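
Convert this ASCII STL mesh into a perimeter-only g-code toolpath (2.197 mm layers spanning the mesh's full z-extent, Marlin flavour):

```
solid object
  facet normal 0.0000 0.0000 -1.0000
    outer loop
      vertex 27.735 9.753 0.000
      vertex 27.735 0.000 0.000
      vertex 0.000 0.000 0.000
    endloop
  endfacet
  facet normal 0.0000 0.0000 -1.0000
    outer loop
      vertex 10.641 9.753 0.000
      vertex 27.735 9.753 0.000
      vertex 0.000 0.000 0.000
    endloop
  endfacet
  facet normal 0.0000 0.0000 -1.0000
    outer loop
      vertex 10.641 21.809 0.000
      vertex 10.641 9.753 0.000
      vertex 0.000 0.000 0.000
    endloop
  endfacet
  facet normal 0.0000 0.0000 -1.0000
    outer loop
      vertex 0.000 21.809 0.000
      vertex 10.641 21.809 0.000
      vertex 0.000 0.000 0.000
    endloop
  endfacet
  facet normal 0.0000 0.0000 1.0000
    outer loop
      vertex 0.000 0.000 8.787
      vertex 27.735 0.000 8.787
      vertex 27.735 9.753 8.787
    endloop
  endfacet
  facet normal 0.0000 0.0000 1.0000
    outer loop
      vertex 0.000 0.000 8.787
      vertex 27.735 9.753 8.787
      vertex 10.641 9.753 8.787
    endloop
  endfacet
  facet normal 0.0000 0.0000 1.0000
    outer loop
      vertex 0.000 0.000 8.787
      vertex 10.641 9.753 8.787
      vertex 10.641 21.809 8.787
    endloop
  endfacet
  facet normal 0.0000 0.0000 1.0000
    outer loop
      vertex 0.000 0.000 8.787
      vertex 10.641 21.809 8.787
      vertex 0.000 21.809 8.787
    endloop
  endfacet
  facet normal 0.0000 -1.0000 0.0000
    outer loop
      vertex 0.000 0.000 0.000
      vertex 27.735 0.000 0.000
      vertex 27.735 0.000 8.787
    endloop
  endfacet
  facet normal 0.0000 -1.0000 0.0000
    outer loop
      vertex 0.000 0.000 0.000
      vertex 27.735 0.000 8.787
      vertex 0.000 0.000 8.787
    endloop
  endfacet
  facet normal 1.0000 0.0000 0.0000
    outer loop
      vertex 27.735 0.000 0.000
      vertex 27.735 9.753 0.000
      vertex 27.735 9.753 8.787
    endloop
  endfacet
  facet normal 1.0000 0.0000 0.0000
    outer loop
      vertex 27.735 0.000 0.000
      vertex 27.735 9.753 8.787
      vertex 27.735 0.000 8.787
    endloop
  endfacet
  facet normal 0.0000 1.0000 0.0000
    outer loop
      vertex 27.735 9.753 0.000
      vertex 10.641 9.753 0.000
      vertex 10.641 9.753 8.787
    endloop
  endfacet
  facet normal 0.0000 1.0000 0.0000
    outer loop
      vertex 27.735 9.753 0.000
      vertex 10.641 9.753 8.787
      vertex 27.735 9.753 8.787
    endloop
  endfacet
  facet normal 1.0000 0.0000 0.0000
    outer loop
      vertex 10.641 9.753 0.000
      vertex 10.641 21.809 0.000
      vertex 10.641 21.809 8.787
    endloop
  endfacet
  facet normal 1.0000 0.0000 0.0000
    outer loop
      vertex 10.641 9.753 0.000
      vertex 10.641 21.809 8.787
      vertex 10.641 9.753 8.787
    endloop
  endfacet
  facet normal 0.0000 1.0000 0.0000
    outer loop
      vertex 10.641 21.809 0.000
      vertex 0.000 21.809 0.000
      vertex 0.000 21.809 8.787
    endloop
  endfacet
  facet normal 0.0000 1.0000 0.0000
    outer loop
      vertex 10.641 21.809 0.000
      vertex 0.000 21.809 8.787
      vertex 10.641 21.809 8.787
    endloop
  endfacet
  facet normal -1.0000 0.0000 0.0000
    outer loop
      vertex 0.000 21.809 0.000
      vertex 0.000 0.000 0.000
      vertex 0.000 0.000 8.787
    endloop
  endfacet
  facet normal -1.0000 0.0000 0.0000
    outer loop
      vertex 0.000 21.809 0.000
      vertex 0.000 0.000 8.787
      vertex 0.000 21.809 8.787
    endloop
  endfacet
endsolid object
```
; perimeter-only toolpath
G21 ; units = mm
G90 ; absolute positioning
G28 ; home
; layer 1
G0 Z2.197
G0 X0.000 Y0.000
G1 X27.735 Y0.000
G1 X27.735 Y9.753
G1 X10.641 Y9.753
G1 X10.641 Y21.809
G1 X0.000 Y21.809
G1 X0.000 Y0.000
; layer 2
G0 Z4.394
G0 X0.000 Y0.000
G1 X27.735 Y0.000
G1 X27.735 Y9.753
G1 X10.641 Y9.753
G1 X10.641 Y21.809
G1 X0.000 Y21.809
G1 X0.000 Y0.000
; layer 3
G0 Z6.590
G0 X0.000 Y0.000
G1 X27.735 Y0.000
G1 X27.735 Y9.753
G1 X10.641 Y9.753
G1 X10.641 Y21.809
G1 X0.000 Y21.809
G1 X0.000 Y0.000
; layer 4
G0 Z8.787
G0 X0.000 Y0.000
G1 X27.735 Y0.000
G1 X27.735 Y9.753
G1 X10.641 Y9.753
G1 X10.641 Y21.809
G1 X0.000 Y21.809
G1 X0.000 Y0.000
M2 ; end

The solid is an L-shaped prism: outer 27.7 × 21.8 mm, arm thicknesses ≈ 9.75 mm (horizontal) and 10.6 mm (vertical), extruded 8.79 mm in z. Slicing at Δz = 2.197 mm — 4 equal slices spanning the solid's height, so layer i sits at z = i·h/4 — gives 4 non-empty perimeters. Each is a 6-segment closed polygon; G0 lifts to the layer z and rapids to the start vertex, then G1 traces the edges.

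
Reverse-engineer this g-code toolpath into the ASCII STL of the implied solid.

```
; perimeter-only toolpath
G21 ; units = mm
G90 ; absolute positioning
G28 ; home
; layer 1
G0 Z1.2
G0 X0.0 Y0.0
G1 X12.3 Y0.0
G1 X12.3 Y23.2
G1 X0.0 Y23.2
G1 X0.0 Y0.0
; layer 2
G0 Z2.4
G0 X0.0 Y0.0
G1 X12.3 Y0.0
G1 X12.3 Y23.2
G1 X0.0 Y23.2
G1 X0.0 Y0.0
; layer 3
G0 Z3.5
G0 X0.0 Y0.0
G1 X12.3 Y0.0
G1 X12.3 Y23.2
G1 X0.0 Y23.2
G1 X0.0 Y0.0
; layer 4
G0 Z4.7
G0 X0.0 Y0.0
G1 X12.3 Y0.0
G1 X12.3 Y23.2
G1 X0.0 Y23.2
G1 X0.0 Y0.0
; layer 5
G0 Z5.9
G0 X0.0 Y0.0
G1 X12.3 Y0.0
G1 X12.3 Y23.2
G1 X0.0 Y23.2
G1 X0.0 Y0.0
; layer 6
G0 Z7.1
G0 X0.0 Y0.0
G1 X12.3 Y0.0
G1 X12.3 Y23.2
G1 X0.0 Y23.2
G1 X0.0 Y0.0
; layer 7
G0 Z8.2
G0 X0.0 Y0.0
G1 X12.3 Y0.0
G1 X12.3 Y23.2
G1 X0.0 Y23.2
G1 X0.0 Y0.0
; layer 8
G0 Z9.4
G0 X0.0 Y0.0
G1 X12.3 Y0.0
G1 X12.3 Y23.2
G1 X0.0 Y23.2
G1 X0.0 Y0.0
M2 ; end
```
solid part
  facet normal 0.0000 0.0000 -1.0000
    outer loop
      vertex 12.3 23.2 0.0
      vertex 12.3 0.0 0.0
      vertex 0.0 0.0 0.0
    endloop
  endfacet
  facet normal 0.0000 0.0000 -1.0000
    outer loop
      vertex 0.0 23.2 0.0
      vertex 12.3 23.2 0.0
      vertex 0.0 0.0 0.0
    endloop
  endfacet
  facet normal 0.0000 0.0000 1.0000
    outer loop
      vertex 0.0 0.0 9.4
      vertex 12.3 0.0 9.4
      vertex 12.3 23.2 9.4
    endloop
  endfacet
  facet normal 0.0000 0.0000 1.0000
    outer loop
      vertex 0.0 0.0 9.4
      vertex 12.3 23.2 9.4
      vertex 0.0 23.2 9.4
    endloop
  endfacet
  facet normal 0.0000 -1.0000 0.0000
    outer loop
      vertex 0.0 0.0 0.0
      vertex 12.3 0.0 0.0
      vertex 12.3 0.0 9.4
    endloop
  endfacet
  facet normal 0.0000 -1.0000 0.0000
    outer loop
      vertex 0.0 0.0 0.0
      vertex 12.3 0.0 9.4
      vertex 0.0 0.0 9.4
    endloop
  endfacet
  facet normal 0.0000 1.0000 0.0000
    outer loop
      vertex 12.3 23.2 9.4
      vertex 12.3 23.2 0.0
      vertex 0.0 23.2 0.0
    endloop
  endfacet
  facet normal 0.0000 1.0000 0.0000
    outer loop
      vertex 0.0 23.2 9.4
      vertex 12.3 23.2 9.4
      vertex 0.0 23.2 0.0
    endloop
  endfacet
  facet normal -1.0000 0.0000 0.0000
    outer loop
      vertex 0.0 23.2 9.4
      vertex 0.0 23.2 0.0
      vertex 0.0 0.0 0.0
    endloop
  endfacet
  facet normal -1.0000 0.0000 0.0000
    outer loop
      vertex 0.0 0.0 9.4
      vertex 0.0 23.2 9.4
      vertex 0.0 0.0 0.0
    endloop
  endfacet
  facet normal 1.0000 0.0000 0.0000
    outer loop
      vertex 12.3 0.0 0.0
      vertex 12.3 23.2 0.0
      vertex 12.3 23.2 9.4
    endloop
  endfacet
  facet normal 1.0000 0.0000 0.0000
    outer loop
      vertex 12.3 0.0 0.0
      vertex 12.3 23.2 9.4
      vertex 12.3 0.0 9.4
    endloop
  endfacet
endsolid part

The G0 Z moves step by Δz≈1.2 mm. Every layer's G1 loop is the same polygon, so the solid is a straight extrusion of it from z=0 to z≈9.4. Closing with flat bottom and top caps and triangulating gives 12 facets — a rectangular box, roughly 12.3 × 23.2 mm footprint and 9.4 mm tall.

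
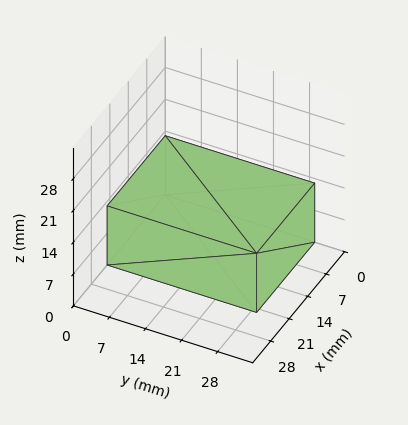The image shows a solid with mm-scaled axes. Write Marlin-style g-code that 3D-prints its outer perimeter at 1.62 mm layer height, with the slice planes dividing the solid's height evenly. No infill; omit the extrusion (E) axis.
Reading the render: the shape is a rectangular box, roughly 22 × 29 mm footprint and 13 mm tall (dimensions read to the nearest mm from the axis ticks). For the g-code, the solid's height is divided into equal slices at the stated Δz and each level perimeter traced with G1 moves after a G0 lift.

; perimeter-only toolpath
G21 ; units = mm
G90 ; absolute positioning
G28 ; home
; layer 1
G0 Z1.62
G0 X0.00 Y0.00
G1 X22.00 Y0.00
G1 X22.00 Y29.00
G1 X0.00 Y29.00
G1 X0.00 Y0.00
; layer 2
G0 Z3.25
G0 X0.00 Y0.00
G1 X22.00 Y0.00
G1 X22.00 Y29.00
G1 X0.00 Y29.00
G1 X0.00 Y0.00
; layer 3
G0 Z4.88
G0 X0.00 Y0.00
G1 X22.00 Y0.00
G1 X22.00 Y29.00
G1 X0.00 Y29.00
G1 X0.00 Y0.00
; layer 4
G0 Z6.50
G0 X0.00 Y0.00
G1 X22.00 Y0.00
G1 X22.00 Y29.00
G1 X0.00 Y29.00
G1 X0.00 Y0.00
; layer 5
G0 Z8.12
G0 X0.00 Y0.00
G1 X22.00 Y0.00
G1 X22.00 Y29.00
G1 X0.00 Y29.00
G1 X0.00 Y0.00
; layer 6
G0 Z9.75
G0 X0.00 Y0.00
G1 X22.00 Y0.00
G1 X22.00 Y29.00
G1 X0.00 Y29.00
G1 X0.00 Y0.00
; layer 7
G0 Z11.38
G0 X0.00 Y0.00
G1 X22.00 Y0.00
G1 X22.00 Y29.00
G1 X0.00 Y29.00
G1 X0.00 Y0.00
; layer 8
G0 Z13.00
G0 X0.00 Y0.00
G1 X22.00 Y0.00
G1 X22.00 Y29.00
G1 X0.00 Y29.00
G1 X0.00 Y0.00
M2 ; end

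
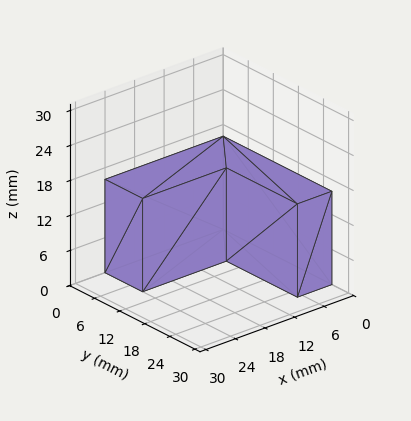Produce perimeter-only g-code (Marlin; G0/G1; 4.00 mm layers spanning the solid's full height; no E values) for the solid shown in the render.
Reading the render: the shape is an L-shaped prism: outer 24 × 26 mm, arm thicknesses ≈ 9 mm (horizontal) and 7 mm (vertical), extruded 16 mm in z (dimensions read to the nearest mm from the axis ticks). For the g-code, the solid's height is divided into equal slices at the stated Δz and each level perimeter traced with G1 moves after a G0 lift.

; perimeter-only toolpath
G21 ; units = mm
G90 ; absolute positioning
G28 ; home
; layer 1
G0 Z4.00
G0 X0.00 Y0.00
G1 X24.00 Y0.00
G1 X24.00 Y9.00
G1 X7.00 Y9.00
G1 X7.00 Y26.00
G1 X0.00 Y26.00
G1 X0.00 Y0.00
; layer 2
G0 Z8.00
G0 X0.00 Y0.00
G1 X24.00 Y0.00
G1 X24.00 Y9.00
G1 X7.00 Y9.00
G1 X7.00 Y26.00
G1 X0.00 Y26.00
G1 X0.00 Y0.00
; layer 3
G0 Z12.00
G0 X0.00 Y0.00
G1 X24.00 Y0.00
G1 X24.00 Y9.00
G1 X7.00 Y9.00
G1 X7.00 Y26.00
G1 X0.00 Y26.00
G1 X0.00 Y0.00
; layer 4
G0 Z16.00
G0 X0.00 Y0.00
G1 X24.00 Y0.00
G1 X24.00 Y9.00
G1 X7.00 Y9.00
G1 X7.00 Y26.00
G1 X0.00 Y26.00
G1 X0.00 Y0.00
M2 ; end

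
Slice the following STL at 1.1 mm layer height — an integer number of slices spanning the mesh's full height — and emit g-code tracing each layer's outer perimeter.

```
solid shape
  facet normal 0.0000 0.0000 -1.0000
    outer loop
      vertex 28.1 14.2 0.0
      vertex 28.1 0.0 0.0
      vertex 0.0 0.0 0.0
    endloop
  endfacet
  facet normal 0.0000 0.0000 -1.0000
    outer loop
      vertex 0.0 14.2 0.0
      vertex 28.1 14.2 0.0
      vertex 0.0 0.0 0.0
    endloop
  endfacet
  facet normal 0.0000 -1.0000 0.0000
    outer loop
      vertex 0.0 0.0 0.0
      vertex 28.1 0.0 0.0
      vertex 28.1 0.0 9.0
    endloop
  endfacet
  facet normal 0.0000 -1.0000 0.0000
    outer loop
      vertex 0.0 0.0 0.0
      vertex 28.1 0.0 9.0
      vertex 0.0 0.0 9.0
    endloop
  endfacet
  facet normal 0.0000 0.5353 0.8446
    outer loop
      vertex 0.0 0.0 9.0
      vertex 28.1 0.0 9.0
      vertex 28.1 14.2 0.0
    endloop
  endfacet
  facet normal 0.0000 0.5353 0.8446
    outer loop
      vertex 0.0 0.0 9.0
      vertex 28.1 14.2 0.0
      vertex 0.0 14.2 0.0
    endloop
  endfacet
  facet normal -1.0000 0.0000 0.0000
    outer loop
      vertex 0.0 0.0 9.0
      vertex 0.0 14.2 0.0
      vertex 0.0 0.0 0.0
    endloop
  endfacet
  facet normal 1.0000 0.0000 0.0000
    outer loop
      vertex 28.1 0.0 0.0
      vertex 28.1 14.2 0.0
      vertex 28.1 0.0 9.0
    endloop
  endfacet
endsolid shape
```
; perimeter-only toolpath
G21 ; units = mm
G90 ; absolute positioning
G28 ; home
; layer 1
G0 Z1.1
G0 X0.0 Y0.0
G1 X28.1 Y0.0
G1 X28.1 Y12.4
G1 X0.0 Y12.4
G1 X0.0 Y0.0
; layer 2
G0 Z2.2
G0 X0.0 Y0.0
G1 X28.1 Y0.0
G1 X28.1 Y10.6
G1 X0.0 Y10.6
G1 X0.0 Y0.0
; layer 3
G0 Z3.4
G0 X0.0 Y0.0
G1 X28.1 Y0.0
G1 X28.1 Y8.9
G1 X0.0 Y8.9
G1 X0.0 Y0.0
; layer 4
G0 Z4.5
G0 X0.0 Y0.0
G1 X28.1 Y0.0
G1 X28.1 Y7.1
G1 X0.0 Y7.1
G1 X0.0 Y0.0
; layer 5
G0 Z5.6
G0 X0.0 Y0.0
G1 X28.1 Y0.0
G1 X28.1 Y5.3
G1 X0.0 Y5.3
G1 X0.0 Y0.0
; layer 6
G0 Z6.8
G0 X0.0 Y0.0
G1 X28.1 Y0.0
G1 X28.1 Y3.5
G1 X0.0 Y3.5
G1 X0.0 Y0.0
; layer 7
G0 Z7.9
G0 X0.0 Y0.0
G1 X28.1 Y0.0
G1 X28.1 Y1.8
G1 X0.0 Y1.8
G1 X0.0 Y0.0
M2 ; end

The solid is a wedge (ramp): 28.1 × 14.2 mm base, rising to 9 mm along the y=0 edge and sloping linearly to z=0 at y=14.2. Slicing at Δz = 1.1 mm — 8 equal slices spanning the solid's height, so layer i sits at z = i·h/8 — gives 7 non-empty perimeters. Each is a 4-segment closed polygon; G0 lifts to the layer z and rapids to the start vertex, then G1 traces the edges. The cross-section shrinks linearly with z (the slice at the apex is degenerate and omitted).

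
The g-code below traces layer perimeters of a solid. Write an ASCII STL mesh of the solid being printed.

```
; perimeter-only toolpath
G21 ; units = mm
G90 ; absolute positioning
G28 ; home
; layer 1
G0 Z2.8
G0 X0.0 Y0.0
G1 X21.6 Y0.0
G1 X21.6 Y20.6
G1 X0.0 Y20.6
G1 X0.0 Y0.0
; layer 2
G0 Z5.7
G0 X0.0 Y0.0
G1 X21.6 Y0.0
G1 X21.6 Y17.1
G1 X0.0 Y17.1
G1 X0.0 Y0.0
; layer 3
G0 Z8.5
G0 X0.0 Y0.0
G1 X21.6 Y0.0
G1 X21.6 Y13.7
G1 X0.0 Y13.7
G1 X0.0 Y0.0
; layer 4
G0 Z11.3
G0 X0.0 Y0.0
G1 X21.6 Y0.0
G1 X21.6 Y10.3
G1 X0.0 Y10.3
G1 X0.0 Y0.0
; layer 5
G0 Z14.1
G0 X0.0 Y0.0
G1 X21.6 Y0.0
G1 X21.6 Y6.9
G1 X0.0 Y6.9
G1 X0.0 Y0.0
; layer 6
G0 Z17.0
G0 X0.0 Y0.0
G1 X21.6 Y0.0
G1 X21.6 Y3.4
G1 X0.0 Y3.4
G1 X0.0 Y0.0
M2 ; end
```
solid part
  facet normal 0.0000 0.0000 -1.0000
    outer loop
      vertex 21.6 24.0 0.0
      vertex 21.6 0.0 0.0
      vertex 0.0 0.0 0.0
    endloop
  endfacet
  facet normal 0.0000 0.0000 -1.0000
    outer loop
      vertex 0.0 24.0 0.0
      vertex 21.6 24.0 0.0
      vertex 0.0 0.0 0.0
    endloop
  endfacet
  facet normal 0.0000 -1.0000 0.0000
    outer loop
      vertex 0.0 0.0 0.0
      vertex 21.6 0.0 0.0
      vertex 21.6 0.0 19.8
    endloop
  endfacet
  facet normal 0.0000 -1.0000 0.0000
    outer loop
      vertex 0.0 0.0 0.0
      vertex 21.6 0.0 19.8
      vertex 0.0 0.0 19.8
    endloop
  endfacet
  facet normal 0.0000 0.6364 0.7714
    outer loop
      vertex 0.0 0.0 19.8
      vertex 21.6 0.0 19.8
      vertex 21.6 24.0 0.0
    endloop
  endfacet
  facet normal 0.0000 0.6364 0.7714
    outer loop
      vertex 0.0 0.0 19.8
      vertex 21.6 24.0 0.0
      vertex 0.0 24.0 0.0
    endloop
  endfacet
  facet normal -1.0000 0.0000 0.0000
    outer loop
      vertex 0.0 0.0 19.8
      vertex 0.0 24.0 0.0
      vertex 0.0 0.0 0.0
    endloop
  endfacet
  facet normal 1.0000 0.0000 0.0000
    outer loop
      vertex 21.6 0.0 0.0
      vertex 21.6 24.0 0.0
      vertex 21.6 0.0 19.8
    endloop
  endfacet
endsolid part

The G0 Z moves step by Δz≈2.8 mm. The G1 loops shrink linearly with z, so the solid tapers from its base footprint up to z≈19.8. Closing with a flat bottom cap and the tapered top and triangulating gives 8 facets — a wedge (ramp): 21.6 × 24 mm base, rising to 19.8 mm along the y=0 edge and sloping linearly to z=0 at y=24.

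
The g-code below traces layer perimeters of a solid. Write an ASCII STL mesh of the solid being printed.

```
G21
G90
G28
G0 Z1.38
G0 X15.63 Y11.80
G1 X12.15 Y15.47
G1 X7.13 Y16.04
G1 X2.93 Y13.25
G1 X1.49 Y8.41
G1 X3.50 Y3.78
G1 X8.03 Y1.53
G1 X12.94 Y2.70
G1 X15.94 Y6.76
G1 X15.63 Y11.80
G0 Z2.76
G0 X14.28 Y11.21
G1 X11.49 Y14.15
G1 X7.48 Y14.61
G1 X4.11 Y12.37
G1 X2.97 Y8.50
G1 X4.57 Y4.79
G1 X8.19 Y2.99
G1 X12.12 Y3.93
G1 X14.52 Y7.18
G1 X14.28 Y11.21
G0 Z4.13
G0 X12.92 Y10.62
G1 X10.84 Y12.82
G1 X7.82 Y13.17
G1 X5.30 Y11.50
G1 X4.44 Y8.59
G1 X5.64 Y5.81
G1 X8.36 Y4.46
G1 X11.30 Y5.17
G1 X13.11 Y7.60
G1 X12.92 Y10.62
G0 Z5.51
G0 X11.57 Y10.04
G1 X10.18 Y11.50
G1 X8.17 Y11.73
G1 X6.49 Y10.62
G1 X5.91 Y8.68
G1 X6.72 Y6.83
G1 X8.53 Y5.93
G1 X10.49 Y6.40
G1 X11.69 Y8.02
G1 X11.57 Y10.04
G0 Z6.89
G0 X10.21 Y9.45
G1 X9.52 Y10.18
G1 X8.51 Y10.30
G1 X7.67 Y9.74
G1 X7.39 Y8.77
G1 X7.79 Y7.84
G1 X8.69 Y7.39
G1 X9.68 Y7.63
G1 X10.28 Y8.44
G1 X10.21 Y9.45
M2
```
solid part
  facet normal 0.0000 0.0000 -1.0000
    outer loop
      vertex 6.79 17.48 0.00
      vertex 12.81 16.79 0.00
      vertex 16.99 12.39 0.00
    endloop
  endfacet
  facet normal 0.0000 0.0000 -1.0000
    outer loop
      vertex 1.74 14.13 0.00
      vertex 6.79 17.48 0.00
      vertex 16.99 12.39 0.00
    endloop
  endfacet
  facet normal 0.0000 0.0000 -1.0000
    outer loop
      vertex 0.02 8.32 0.00
      vertex 1.74 14.13 0.00
      vertex 16.99 12.39 0.00
    endloop
  endfacet
  facet normal 0.0000 0.0000 -1.0000
    outer loop
      vertex 2.43 2.76 0.00
      vertex 0.02 8.32 0.00
      vertex 16.99 12.39 0.00
    endloop
  endfacet
  facet normal 0.0000 0.0000 -1.0000
    outer loop
      vertex 7.86 0.06 0.00
      vertex 2.43 2.76 0.00
      vertex 16.99 12.39 0.00
    endloop
  endfacet
  facet normal 0.0000 0.0000 -1.0000
    outer loop
      vertex 13.75 1.47 0.00
      vertex 7.86 0.06 0.00
      vertex 16.99 12.39 0.00
    endloop
  endfacet
  facet normal 0.0000 0.0000 -1.0000
    outer loop
      vertex 17.35 6.34 0.00
      vertex 13.75 1.47 0.00
      vertex 16.99 12.39 0.00
    endloop
  endfacet
  facet normal 0.5109 0.4854 0.7095
    outer loop
      vertex 16.99 12.39 0.00
      vertex 12.81 16.79 0.00
      vertex 8.86 8.86 8.27
    endloop
  endfacet
  facet normal 0.0802 0.7000 0.7096
    outer loop
      vertex 12.81 16.79 0.00
      vertex 6.79 17.48 0.00
      vertex 8.86 8.86 8.27
    endloop
  endfacet
  facet normal -0.3895 0.5872 0.7096
    outer loop
      vertex 6.79 17.48 0.00
      vertex 1.74 14.13 0.00
      vertex 8.86 8.86 8.27
    endloop
  endfacet
  facet normal -0.6758 0.2001 0.7094
    outer loop
      vertex 1.74 14.13 0.00
      vertex 0.02 8.32 0.00
      vertex 8.86 8.86 8.27
    endloop
  endfacet
  facet normal -0.6466 -0.2803 0.7095
    outer loop
      vertex 0.02 8.32 0.00
      vertex 2.43 2.76 0.00
      vertex 8.86 8.86 8.27
    endloop
  endfacet
  facet normal -0.3138 -0.6311 0.7094
    outer loop
      vertex 2.43 2.76 0.00
      vertex 7.86 0.06 0.00
      vertex 8.86 8.86 8.27
    endloop
  endfacet
  facet normal 0.1641 -0.6854 0.7095
    outer loop
      vertex 7.86 0.06 0.00
      vertex 13.75 1.47 0.00
      vertex 8.86 8.86 8.27
    endloop
  endfacet
  facet normal 0.5667 -0.4189 0.7095
    outer loop
      vertex 13.75 1.47 0.00
      vertex 17.35 6.34 0.00
      vertex 8.86 8.86 8.27
    endloop
  endfacet
  facet normal 0.7035 0.0419 0.7095
    outer loop
      vertex 17.35 6.34 0.00
      vertex 16.99 12.39 0.00
      vertex 8.86 8.86 8.27
    endloop
  endfacet
endsolid part

The G0 Z moves step by Δz≈1.38 mm. The G1 loops shrink linearly with z, so the solid tapers from its base footprint up to z≈8.27. Closing with a flat bottom cap and the tapered top and triangulating gives 16 facets — a regular 9-sided pyramid, base circumscribed radius ≈ 8.86 mm, apex at z ≈ 8.27 mm.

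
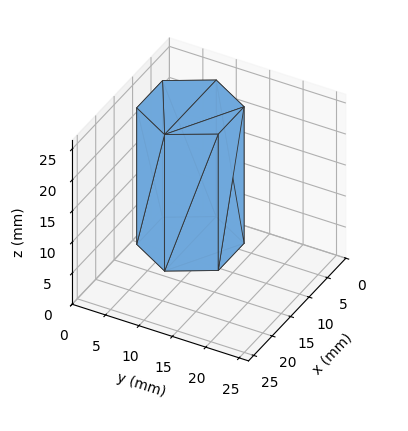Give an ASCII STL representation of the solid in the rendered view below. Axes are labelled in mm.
Reading the render: the shape is a regular 6-sided prism (a cylinder approximated with 6 flat sides), circumscribed radius ≈ 7 mm, height ≈ 22 mm (dimensions read to the nearest mm from the axis ticks). For the STL, each face is triangulated and given an outward normal.

solid part
  facet normal 0.0000 0.0000 -1.0000
    outer loop
      vertex 3.5 13.1 0.0
      vertex 10.5 13.1 0.0
      vertex 14.0 7.0 0.0
    endloop
  endfacet
  facet normal 0.0000 0.0000 -1.0000
    outer loop
      vertex 0.0 7.0 0.0
      vertex 3.5 13.1 0.0
      vertex 14.0 7.0 0.0
    endloop
  endfacet
  facet normal 0.0000 0.0000 -1.0000
    outer loop
      vertex 3.5 0.9 0.0
      vertex 0.0 7.0 0.0
      vertex 14.0 7.0 0.0
    endloop
  endfacet
  facet normal 0.0000 0.0000 -1.0000
    outer loop
      vertex 10.5 0.9 0.0
      vertex 3.5 0.9 0.0
      vertex 14.0 7.0 0.0
    endloop
  endfacet
  facet normal 0.0000 0.0000 1.0000
    outer loop
      vertex 14.0 7.0 22.0
      vertex 10.5 13.1 22.0
      vertex 3.5 13.1 22.0
    endloop
  endfacet
  facet normal 0.0000 0.0000 1.0000
    outer loop
      vertex 14.0 7.0 22.0
      vertex 3.5 13.1 22.0
      vertex 0.0 7.0 22.0
    endloop
  endfacet
  facet normal 0.0000 0.0000 1.0000
    outer loop
      vertex 14.0 7.0 22.0
      vertex 0.0 7.0 22.0
      vertex 3.5 0.9 22.0
    endloop
  endfacet
  facet normal 0.0000 0.0000 1.0000
    outer loop
      vertex 14.0 7.0 22.0
      vertex 3.5 0.9 22.0
      vertex 10.5 0.9 22.0
    endloop
  endfacet
  facet normal 0.8674 0.4977 0.0000
    outer loop
      vertex 14.0 7.0 0.0
      vertex 10.5 13.1 0.0
      vertex 10.5 13.1 22.0
    endloop
  endfacet
  facet normal 0.8674 0.4977 0.0000
    outer loop
      vertex 14.0 7.0 0.0
      vertex 10.5 13.1 22.0
      vertex 14.0 7.0 22.0
    endloop
  endfacet
  facet normal 0.0000 1.0000 0.0000
    outer loop
      vertex 10.5 13.1 0.0
      vertex 3.5 13.1 0.0
      vertex 3.5 13.1 22.0
    endloop
  endfacet
  facet normal 0.0000 1.0000 0.0000
    outer loop
      vertex 10.5 13.1 0.0
      vertex 3.5 13.1 22.0
      vertex 10.5 13.1 22.0
    endloop
  endfacet
  facet normal -0.8674 0.4977 0.0000
    outer loop
      vertex 3.5 13.1 0.0
      vertex 0.0 7.0 0.0
      vertex 0.0 7.0 22.0
    endloop
  endfacet
  facet normal -0.8674 0.4977 0.0000
    outer loop
      vertex 3.5 13.1 0.0
      vertex 0.0 7.0 22.0
      vertex 3.5 13.1 22.0
    endloop
  endfacet
  facet normal -0.8674 -0.4977 0.0000
    outer loop
      vertex 0.0 7.0 0.0
      vertex 3.5 0.9 0.0
      vertex 3.5 0.9 22.0
    endloop
  endfacet
  facet normal -0.8674 -0.4977 0.0000
    outer loop
      vertex 0.0 7.0 0.0
      vertex 3.5 0.9 22.0
      vertex 0.0 7.0 22.0
    endloop
  endfacet
  facet normal 0.0000 -1.0000 0.0000
    outer loop
      vertex 3.5 0.9 0.0
      vertex 10.5 0.9 0.0
      vertex 10.5 0.9 22.0
    endloop
  endfacet
  facet normal 0.0000 -1.0000 0.0000
    outer loop
      vertex 3.5 0.9 0.0
      vertex 10.5 0.9 22.0
      vertex 3.5 0.9 22.0
    endloop
  endfacet
  facet normal 0.8674 -0.4977 0.0000
    outer loop
      vertex 10.5 0.9 0.0
      vertex 14.0 7.0 0.0
      vertex 14.0 7.0 22.0
    endloop
  endfacet
  facet normal 0.8674 -0.4977 0.0000
    outer loop
      vertex 10.5 0.9 0.0
      vertex 14.0 7.0 22.0
      vertex 10.5 0.9 22.0
    endloop
  endfacet
endsolid part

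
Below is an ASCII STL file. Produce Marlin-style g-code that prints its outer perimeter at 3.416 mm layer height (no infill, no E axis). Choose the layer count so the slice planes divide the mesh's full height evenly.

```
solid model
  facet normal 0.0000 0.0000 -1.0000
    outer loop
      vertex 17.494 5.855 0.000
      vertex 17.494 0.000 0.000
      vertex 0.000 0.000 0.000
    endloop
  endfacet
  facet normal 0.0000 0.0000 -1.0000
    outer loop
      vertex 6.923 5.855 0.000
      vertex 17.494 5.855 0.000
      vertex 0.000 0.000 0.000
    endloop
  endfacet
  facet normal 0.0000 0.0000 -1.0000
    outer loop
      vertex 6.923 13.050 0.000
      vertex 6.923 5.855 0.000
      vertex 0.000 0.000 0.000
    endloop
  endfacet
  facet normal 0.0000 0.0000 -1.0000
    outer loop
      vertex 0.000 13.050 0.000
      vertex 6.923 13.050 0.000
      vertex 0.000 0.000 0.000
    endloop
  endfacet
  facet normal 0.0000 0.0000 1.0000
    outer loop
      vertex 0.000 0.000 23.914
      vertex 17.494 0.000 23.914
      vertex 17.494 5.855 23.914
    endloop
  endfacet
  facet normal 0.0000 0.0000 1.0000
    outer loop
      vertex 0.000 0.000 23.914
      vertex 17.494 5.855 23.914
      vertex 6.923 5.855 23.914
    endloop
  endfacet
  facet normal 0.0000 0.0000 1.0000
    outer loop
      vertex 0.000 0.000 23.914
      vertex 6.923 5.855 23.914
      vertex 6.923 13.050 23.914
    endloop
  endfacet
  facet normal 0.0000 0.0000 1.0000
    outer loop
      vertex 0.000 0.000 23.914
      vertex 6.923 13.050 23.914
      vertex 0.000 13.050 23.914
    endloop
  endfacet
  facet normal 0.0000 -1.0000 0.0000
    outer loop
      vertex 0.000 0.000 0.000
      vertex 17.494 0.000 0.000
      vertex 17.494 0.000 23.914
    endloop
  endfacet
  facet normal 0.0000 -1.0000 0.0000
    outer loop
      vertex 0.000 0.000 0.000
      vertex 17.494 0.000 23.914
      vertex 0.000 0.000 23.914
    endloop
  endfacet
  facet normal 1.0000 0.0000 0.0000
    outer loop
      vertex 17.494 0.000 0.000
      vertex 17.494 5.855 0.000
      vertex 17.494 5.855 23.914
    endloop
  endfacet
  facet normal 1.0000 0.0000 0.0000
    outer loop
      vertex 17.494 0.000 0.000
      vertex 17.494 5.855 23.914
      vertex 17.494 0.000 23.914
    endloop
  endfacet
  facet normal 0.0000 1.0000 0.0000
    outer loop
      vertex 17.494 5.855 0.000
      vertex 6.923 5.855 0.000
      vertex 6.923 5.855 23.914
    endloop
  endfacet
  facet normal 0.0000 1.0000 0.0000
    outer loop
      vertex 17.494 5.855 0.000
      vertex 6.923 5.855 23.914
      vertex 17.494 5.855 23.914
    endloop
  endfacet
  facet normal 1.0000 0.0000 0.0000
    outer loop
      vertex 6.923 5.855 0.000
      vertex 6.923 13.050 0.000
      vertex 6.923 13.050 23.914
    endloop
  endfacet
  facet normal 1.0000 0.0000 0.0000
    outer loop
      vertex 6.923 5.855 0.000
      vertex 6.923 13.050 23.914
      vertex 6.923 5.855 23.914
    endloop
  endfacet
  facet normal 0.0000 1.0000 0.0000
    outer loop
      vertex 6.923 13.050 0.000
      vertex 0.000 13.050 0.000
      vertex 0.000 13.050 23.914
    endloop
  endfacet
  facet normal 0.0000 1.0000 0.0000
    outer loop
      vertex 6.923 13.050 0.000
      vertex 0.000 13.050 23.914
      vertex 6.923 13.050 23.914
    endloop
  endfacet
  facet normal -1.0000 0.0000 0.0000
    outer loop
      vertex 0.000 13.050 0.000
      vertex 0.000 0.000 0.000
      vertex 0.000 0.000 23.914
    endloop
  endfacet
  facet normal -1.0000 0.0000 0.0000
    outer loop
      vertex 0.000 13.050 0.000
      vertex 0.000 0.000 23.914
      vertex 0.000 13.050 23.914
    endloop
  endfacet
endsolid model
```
; perimeter-only toolpath
G21 ; units = mm
G90 ; absolute positioning
G28 ; home
; layer 1
G0 Z3.416
G0 X0.000 Y0.000
G1 X17.494 Y0.000
G1 X17.494 Y5.855
G1 X6.923 Y5.855
G1 X6.923 Y13.050
G1 X0.000 Y13.050
G1 X0.000 Y0.000
; layer 2
G0 Z6.833
G0 X0.000 Y0.000
G1 X17.494 Y0.000
G1 X17.494 Y5.855
G1 X6.923 Y5.855
G1 X6.923 Y13.050
G1 X0.000 Y13.050
G1 X0.000 Y0.000
; layer 3
G0 Z10.249
G0 X0.000 Y0.000
G1 X17.494 Y0.000
G1 X17.494 Y5.855
G1 X6.923 Y5.855
G1 X6.923 Y13.050
G1 X0.000 Y13.050
G1 X0.000 Y0.000
; layer 4
G0 Z13.665
G0 X0.000 Y0.000
G1 X17.494 Y0.000
G1 X17.494 Y5.855
G1 X6.923 Y5.855
G1 X6.923 Y13.050
G1 X0.000 Y13.050
G1 X0.000 Y0.000
; layer 5
G0 Z17.081
G0 X0.000 Y0.000
G1 X17.494 Y0.000
G1 X17.494 Y5.855
G1 X6.923 Y5.855
G1 X6.923 Y13.050
G1 X0.000 Y13.050
G1 X0.000 Y0.000
; layer 6
G0 Z20.498
G0 X0.000 Y0.000
G1 X17.494 Y0.000
G1 X17.494 Y5.855
G1 X6.923 Y5.855
G1 X6.923 Y13.050
G1 X0.000 Y13.050
G1 X0.000 Y0.000
; layer 7
G0 Z23.914
G0 X0.000 Y0.000
G1 X17.494 Y0.000
G1 X17.494 Y5.855
G1 X6.923 Y5.855
G1 X6.923 Y13.050
G1 X0.000 Y13.050
G1 X0.000 Y0.000
M2 ; end

The solid is an L-shaped prism: outer 17.5 × 13.1 mm, arm thicknesses ≈ 5.86 mm (horizontal) and 6.92 mm (vertical), extruded 23.9 mm in z. Slicing at Δz = 3.416 mm — 7 equal slices spanning the solid's height, so layer i sits at z = i·h/7 — gives 7 non-empty perimeters. Each is a 6-segment closed polygon; G0 lifts to the layer z and rapids to the start vertex, then G1 traces the edges.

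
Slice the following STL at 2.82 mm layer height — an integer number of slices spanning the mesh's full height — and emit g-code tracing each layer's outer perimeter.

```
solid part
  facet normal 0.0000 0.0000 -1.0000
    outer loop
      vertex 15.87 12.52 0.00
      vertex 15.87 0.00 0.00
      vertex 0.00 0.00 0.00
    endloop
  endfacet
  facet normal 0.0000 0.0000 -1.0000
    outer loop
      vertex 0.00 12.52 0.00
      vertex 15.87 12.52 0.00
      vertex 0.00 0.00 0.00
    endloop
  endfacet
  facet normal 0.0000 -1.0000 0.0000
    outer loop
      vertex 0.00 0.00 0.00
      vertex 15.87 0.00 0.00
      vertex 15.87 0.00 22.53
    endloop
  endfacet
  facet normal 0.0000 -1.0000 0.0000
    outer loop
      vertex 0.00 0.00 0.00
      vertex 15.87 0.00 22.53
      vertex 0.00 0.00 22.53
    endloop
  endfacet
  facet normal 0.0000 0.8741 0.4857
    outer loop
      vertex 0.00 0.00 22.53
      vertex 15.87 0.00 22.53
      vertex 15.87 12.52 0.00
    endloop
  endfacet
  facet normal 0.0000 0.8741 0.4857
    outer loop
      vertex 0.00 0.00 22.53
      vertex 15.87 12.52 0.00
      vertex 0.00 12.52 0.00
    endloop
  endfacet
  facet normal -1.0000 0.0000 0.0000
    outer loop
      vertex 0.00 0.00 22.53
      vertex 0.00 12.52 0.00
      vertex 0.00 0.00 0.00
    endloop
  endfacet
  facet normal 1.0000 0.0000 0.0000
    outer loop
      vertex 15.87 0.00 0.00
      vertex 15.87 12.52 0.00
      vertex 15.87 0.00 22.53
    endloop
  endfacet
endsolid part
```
; perimeter-only toolpath
G21 ; units = mm
G90 ; absolute positioning
G28 ; home
; layer 1
G0 Z2.82
G0 X0.00 Y0.00
G1 X15.87 Y0.00
G1 X15.87 Y10.96
G1 X0.00 Y10.96
G1 X0.00 Y0.00
; layer 2
G0 Z5.63
G0 X0.00 Y0.00
G1 X15.87 Y0.00
G1 X15.87 Y9.39
G1 X0.00 Y9.39
G1 X0.00 Y0.00
; layer 3
G0 Z8.45
G0 X0.00 Y0.00
G1 X15.87 Y0.00
G1 X15.87 Y7.82
G1 X0.00 Y7.82
G1 X0.00 Y0.00
; layer 4
G0 Z11.27
G0 X0.00 Y0.00
G1 X15.87 Y0.00
G1 X15.87 Y6.26
G1 X0.00 Y6.26
G1 X0.00 Y0.00
; layer 5
G0 Z14.08
G0 X0.00 Y0.00
G1 X15.87 Y0.00
G1 X15.87 Y4.70
G1 X0.00 Y4.70
G1 X0.00 Y0.00
; layer 6
G0 Z16.90
G0 X0.00 Y0.00
G1 X15.87 Y0.00
G1 X15.87 Y3.13
G1 X0.00 Y3.13
G1 X0.00 Y0.00
; layer 7
G0 Z19.71
G0 X0.00 Y0.00
G1 X15.87 Y0.00
G1 X15.87 Y1.56
G1 X0.00 Y1.56
G1 X0.00 Y0.00
M2 ; end

The solid is a wedge (ramp): 15.9 × 12.5 mm base, rising to 22.5 mm along the y=0 edge and sloping linearly to z=0 at y=12.5. Slicing at Δz = 2.82 mm — 8 equal slices spanning the solid's height, so layer i sits at z = i·h/8 — gives 7 non-empty perimeters. Each is a 4-segment closed polygon; G0 lifts to the layer z and rapids to the start vertex, then G1 traces the edges. The cross-section shrinks linearly with z (the slice at the apex is degenerate and omitted).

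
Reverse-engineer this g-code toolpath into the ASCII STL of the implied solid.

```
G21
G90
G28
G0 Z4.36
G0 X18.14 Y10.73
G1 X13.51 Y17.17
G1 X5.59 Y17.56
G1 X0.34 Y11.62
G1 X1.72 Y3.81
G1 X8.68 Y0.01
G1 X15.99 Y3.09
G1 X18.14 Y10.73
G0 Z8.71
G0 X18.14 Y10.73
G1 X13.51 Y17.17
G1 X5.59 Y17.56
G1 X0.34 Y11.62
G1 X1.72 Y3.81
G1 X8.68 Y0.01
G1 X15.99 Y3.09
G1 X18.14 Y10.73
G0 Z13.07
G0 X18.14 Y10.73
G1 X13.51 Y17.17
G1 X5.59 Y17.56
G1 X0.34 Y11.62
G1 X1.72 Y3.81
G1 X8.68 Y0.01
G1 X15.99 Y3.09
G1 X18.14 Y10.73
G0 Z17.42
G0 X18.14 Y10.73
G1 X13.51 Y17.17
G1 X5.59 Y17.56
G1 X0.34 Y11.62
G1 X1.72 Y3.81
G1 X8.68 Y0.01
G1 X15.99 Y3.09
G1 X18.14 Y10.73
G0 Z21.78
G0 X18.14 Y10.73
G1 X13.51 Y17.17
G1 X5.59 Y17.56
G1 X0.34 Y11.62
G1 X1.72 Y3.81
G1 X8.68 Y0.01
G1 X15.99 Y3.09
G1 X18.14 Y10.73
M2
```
solid part
  facet normal 0.0000 0.0000 -1.0000
    outer loop
      vertex 5.59 17.56 0.00
      vertex 13.51 17.17 0.00
      vertex 18.14 10.73 0.00
    endloop
  endfacet
  facet normal 0.0000 0.0000 -1.0000
    outer loop
      vertex 0.34 11.62 0.00
      vertex 5.59 17.56 0.00
      vertex 18.14 10.73 0.00
    endloop
  endfacet
  facet normal 0.0000 0.0000 -1.0000
    outer loop
      vertex 1.72 3.81 0.00
      vertex 0.34 11.62 0.00
      vertex 18.14 10.73 0.00
    endloop
  endfacet
  facet normal 0.0000 0.0000 -1.0000
    outer loop
      vertex 8.68 0.01 0.00
      vertex 1.72 3.81 0.00
      vertex 18.14 10.73 0.00
    endloop
  endfacet
  facet normal 0.0000 0.0000 -1.0000
    outer loop
      vertex 15.99 3.09 0.00
      vertex 8.68 0.01 0.00
      vertex 18.14 10.73 0.00
    endloop
  endfacet
  facet normal 0.0000 0.0000 1.0000
    outer loop
      vertex 18.14 10.73 21.78
      vertex 13.51 17.17 21.78
      vertex 5.59 17.56 21.78
    endloop
  endfacet
  facet normal 0.0000 0.0000 1.0000
    outer loop
      vertex 18.14 10.73 21.78
      vertex 5.59 17.56 21.78
      vertex 0.34 11.62 21.78
    endloop
  endfacet
  facet normal 0.0000 0.0000 1.0000
    outer loop
      vertex 18.14 10.73 21.78
      vertex 0.34 11.62 21.78
      vertex 1.72 3.81 21.78
    endloop
  endfacet
  facet normal 0.0000 0.0000 1.0000
    outer loop
      vertex 18.14 10.73 21.78
      vertex 1.72 3.81 21.78
      vertex 8.68 0.01 21.78
    endloop
  endfacet
  facet normal 0.0000 0.0000 1.0000
    outer loop
      vertex 18.14 10.73 21.78
      vertex 8.68 0.01 21.78
      vertex 15.99 3.09 21.78
    endloop
  endfacet
  facet normal 0.8119 0.5837 0.0000
    outer loop
      vertex 18.14 10.73 0.00
      vertex 13.51 17.17 0.00
      vertex 13.51 17.17 21.78
    endloop
  endfacet
  facet normal 0.8119 0.5837 0.0000
    outer loop
      vertex 18.14 10.73 0.00
      vertex 13.51 17.17 21.78
      vertex 18.14 10.73 21.78
    endloop
  endfacet
  facet normal 0.0492 0.9988 0.0000
    outer loop
      vertex 13.51 17.17 0.00
      vertex 5.59 17.56 0.00
      vertex 5.59 17.56 21.78
    endloop
  endfacet
  facet normal 0.0492 0.9988 0.0000
    outer loop
      vertex 13.51 17.17 0.00
      vertex 5.59 17.56 21.78
      vertex 13.51 17.17 21.78
    endloop
  endfacet
  facet normal -0.7493 0.6622 0.0000
    outer loop
      vertex 5.59 17.56 0.00
      vertex 0.34 11.62 0.00
      vertex 0.34 11.62 21.78
    endloop
  endfacet
  facet normal -0.7493 0.6622 0.0000
    outer loop
      vertex 5.59 17.56 0.00
      vertex 0.34 11.62 21.78
      vertex 5.59 17.56 21.78
    endloop
  endfacet
  facet normal -0.9847 -0.1740 0.0000
    outer loop
      vertex 0.34 11.62 0.00
      vertex 1.72 3.81 0.00
      vertex 1.72 3.81 21.78
    endloop
  endfacet
  facet normal -0.9847 -0.1740 0.0000
    outer loop
      vertex 0.34 11.62 0.00
      vertex 1.72 3.81 21.78
      vertex 0.34 11.62 21.78
    endloop
  endfacet
  facet normal -0.4792 -0.8777 0.0000
    outer loop
      vertex 1.72 3.81 0.00
      vertex 8.68 0.01 0.00
      vertex 8.68 0.01 21.78
    endloop
  endfacet
  facet normal -0.4792 -0.8777 0.0000
    outer loop
      vertex 1.72 3.81 0.00
      vertex 8.68 0.01 21.78
      vertex 1.72 3.81 21.78
    endloop
  endfacet
  facet normal 0.3883 -0.9215 0.0000
    outer loop
      vertex 8.68 0.01 0.00
      vertex 15.99 3.09 0.00
      vertex 15.99 3.09 21.78
    endloop
  endfacet
  facet normal 0.3883 -0.9215 0.0000
    outer loop
      vertex 8.68 0.01 0.00
      vertex 15.99 3.09 21.78
      vertex 8.68 0.01 21.78
    endloop
  endfacet
  facet normal 0.9626 -0.2709 0.0000
    outer loop
      vertex 15.99 3.09 0.00
      vertex 18.14 10.73 0.00
      vertex 18.14 10.73 21.78
    endloop
  endfacet
  facet normal 0.9626 -0.2709 0.0000
    outer loop
      vertex 15.99 3.09 0.00
      vertex 18.14 10.73 21.78
      vertex 15.99 3.09 21.78
    endloop
  endfacet
endsolid part

The G0 Z moves step by Δz≈4.36 mm. Every layer's G1 loop is the same polygon, so the solid is a straight extrusion of it from z=0 to z≈21.8. Closing with flat bottom and top caps and triangulating gives 24 facets — a regular 7-sided prism (a cylinder approximated with 7 flat sides), circumscribed radius ≈ 9.14 mm, height ≈ 21.8 mm.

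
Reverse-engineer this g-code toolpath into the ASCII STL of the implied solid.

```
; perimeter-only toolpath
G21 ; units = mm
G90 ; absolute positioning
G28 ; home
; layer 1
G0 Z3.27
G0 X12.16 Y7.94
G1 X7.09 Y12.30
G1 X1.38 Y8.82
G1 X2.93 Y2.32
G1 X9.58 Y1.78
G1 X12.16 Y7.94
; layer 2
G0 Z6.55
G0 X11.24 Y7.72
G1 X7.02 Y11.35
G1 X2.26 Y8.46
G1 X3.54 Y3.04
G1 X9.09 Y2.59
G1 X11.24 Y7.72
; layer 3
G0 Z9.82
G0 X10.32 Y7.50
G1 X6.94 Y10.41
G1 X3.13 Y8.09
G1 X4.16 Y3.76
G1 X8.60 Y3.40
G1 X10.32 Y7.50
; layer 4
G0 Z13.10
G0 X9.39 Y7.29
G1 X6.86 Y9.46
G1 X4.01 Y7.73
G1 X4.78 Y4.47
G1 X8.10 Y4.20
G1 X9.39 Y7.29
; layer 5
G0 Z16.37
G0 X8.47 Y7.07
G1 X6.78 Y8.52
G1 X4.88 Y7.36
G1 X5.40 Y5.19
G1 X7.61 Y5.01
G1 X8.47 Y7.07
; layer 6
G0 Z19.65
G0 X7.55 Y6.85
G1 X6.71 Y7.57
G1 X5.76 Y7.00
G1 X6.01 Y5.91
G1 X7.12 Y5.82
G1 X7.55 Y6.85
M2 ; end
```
solid part
  facet normal 0.0000 0.0000 -1.0000
    outer loop
      vertex 0.51 9.19 0.00
      vertex 7.17 13.24 0.00
      vertex 13.08 8.16 0.00
    endloop
  endfacet
  facet normal 0.0000 0.0000 -1.0000
    outer loop
      vertex 2.31 1.60 0.00
      vertex 0.51 9.19 0.00
      vertex 13.08 8.16 0.00
    endloop
  endfacet
  facet normal 0.0000 0.0000 -1.0000
    outer loop
      vertex 10.07 0.97 0.00
      vertex 2.31 1.60 0.00
      vertex 13.08 8.16 0.00
    endloop
  endfacet
  facet normal 0.6347 0.7384 0.2279
    outer loop
      vertex 13.08 8.16 0.00
      vertex 7.17 13.24 0.00
      vertex 6.63 6.63 22.92
    endloop
  endfacet
  facet normal -0.5059 0.8319 0.2280
    outer loop
      vertex 7.17 13.24 0.00
      vertex 0.51 9.19 0.00
      vertex 6.63 6.63 22.92
    endloop
  endfacet
  facet normal -0.9474 -0.2247 0.2279
    outer loop
      vertex 0.51 9.19 0.00
      vertex 2.31 1.60 0.00
      vertex 6.63 6.63 22.92
    endloop
  endfacet
  facet normal -0.0788 -0.9705 0.2278
    outer loop
      vertex 2.31 1.60 0.00
      vertex 10.07 0.97 0.00
      vertex 6.63 6.63 22.92
    endloop
  endfacet
  facet normal 0.8982 -0.3760 0.2277
    outer loop
      vertex 10.07 0.97 0.00
      vertex 13.08 8.16 0.00
      vertex 6.63 6.63 22.92
    endloop
  endfacet
endsolid part

The G0 Z moves step by Δz≈3.27 mm. The G1 loops shrink linearly with z, so the solid tapers from its base footprint up to z≈22.9. Closing with a flat bottom cap and the tapered top and triangulating gives 8 facets — a regular 5-sided pyramid, base circumscribed radius ≈ 6.63 mm, apex at z ≈ 22.9 mm.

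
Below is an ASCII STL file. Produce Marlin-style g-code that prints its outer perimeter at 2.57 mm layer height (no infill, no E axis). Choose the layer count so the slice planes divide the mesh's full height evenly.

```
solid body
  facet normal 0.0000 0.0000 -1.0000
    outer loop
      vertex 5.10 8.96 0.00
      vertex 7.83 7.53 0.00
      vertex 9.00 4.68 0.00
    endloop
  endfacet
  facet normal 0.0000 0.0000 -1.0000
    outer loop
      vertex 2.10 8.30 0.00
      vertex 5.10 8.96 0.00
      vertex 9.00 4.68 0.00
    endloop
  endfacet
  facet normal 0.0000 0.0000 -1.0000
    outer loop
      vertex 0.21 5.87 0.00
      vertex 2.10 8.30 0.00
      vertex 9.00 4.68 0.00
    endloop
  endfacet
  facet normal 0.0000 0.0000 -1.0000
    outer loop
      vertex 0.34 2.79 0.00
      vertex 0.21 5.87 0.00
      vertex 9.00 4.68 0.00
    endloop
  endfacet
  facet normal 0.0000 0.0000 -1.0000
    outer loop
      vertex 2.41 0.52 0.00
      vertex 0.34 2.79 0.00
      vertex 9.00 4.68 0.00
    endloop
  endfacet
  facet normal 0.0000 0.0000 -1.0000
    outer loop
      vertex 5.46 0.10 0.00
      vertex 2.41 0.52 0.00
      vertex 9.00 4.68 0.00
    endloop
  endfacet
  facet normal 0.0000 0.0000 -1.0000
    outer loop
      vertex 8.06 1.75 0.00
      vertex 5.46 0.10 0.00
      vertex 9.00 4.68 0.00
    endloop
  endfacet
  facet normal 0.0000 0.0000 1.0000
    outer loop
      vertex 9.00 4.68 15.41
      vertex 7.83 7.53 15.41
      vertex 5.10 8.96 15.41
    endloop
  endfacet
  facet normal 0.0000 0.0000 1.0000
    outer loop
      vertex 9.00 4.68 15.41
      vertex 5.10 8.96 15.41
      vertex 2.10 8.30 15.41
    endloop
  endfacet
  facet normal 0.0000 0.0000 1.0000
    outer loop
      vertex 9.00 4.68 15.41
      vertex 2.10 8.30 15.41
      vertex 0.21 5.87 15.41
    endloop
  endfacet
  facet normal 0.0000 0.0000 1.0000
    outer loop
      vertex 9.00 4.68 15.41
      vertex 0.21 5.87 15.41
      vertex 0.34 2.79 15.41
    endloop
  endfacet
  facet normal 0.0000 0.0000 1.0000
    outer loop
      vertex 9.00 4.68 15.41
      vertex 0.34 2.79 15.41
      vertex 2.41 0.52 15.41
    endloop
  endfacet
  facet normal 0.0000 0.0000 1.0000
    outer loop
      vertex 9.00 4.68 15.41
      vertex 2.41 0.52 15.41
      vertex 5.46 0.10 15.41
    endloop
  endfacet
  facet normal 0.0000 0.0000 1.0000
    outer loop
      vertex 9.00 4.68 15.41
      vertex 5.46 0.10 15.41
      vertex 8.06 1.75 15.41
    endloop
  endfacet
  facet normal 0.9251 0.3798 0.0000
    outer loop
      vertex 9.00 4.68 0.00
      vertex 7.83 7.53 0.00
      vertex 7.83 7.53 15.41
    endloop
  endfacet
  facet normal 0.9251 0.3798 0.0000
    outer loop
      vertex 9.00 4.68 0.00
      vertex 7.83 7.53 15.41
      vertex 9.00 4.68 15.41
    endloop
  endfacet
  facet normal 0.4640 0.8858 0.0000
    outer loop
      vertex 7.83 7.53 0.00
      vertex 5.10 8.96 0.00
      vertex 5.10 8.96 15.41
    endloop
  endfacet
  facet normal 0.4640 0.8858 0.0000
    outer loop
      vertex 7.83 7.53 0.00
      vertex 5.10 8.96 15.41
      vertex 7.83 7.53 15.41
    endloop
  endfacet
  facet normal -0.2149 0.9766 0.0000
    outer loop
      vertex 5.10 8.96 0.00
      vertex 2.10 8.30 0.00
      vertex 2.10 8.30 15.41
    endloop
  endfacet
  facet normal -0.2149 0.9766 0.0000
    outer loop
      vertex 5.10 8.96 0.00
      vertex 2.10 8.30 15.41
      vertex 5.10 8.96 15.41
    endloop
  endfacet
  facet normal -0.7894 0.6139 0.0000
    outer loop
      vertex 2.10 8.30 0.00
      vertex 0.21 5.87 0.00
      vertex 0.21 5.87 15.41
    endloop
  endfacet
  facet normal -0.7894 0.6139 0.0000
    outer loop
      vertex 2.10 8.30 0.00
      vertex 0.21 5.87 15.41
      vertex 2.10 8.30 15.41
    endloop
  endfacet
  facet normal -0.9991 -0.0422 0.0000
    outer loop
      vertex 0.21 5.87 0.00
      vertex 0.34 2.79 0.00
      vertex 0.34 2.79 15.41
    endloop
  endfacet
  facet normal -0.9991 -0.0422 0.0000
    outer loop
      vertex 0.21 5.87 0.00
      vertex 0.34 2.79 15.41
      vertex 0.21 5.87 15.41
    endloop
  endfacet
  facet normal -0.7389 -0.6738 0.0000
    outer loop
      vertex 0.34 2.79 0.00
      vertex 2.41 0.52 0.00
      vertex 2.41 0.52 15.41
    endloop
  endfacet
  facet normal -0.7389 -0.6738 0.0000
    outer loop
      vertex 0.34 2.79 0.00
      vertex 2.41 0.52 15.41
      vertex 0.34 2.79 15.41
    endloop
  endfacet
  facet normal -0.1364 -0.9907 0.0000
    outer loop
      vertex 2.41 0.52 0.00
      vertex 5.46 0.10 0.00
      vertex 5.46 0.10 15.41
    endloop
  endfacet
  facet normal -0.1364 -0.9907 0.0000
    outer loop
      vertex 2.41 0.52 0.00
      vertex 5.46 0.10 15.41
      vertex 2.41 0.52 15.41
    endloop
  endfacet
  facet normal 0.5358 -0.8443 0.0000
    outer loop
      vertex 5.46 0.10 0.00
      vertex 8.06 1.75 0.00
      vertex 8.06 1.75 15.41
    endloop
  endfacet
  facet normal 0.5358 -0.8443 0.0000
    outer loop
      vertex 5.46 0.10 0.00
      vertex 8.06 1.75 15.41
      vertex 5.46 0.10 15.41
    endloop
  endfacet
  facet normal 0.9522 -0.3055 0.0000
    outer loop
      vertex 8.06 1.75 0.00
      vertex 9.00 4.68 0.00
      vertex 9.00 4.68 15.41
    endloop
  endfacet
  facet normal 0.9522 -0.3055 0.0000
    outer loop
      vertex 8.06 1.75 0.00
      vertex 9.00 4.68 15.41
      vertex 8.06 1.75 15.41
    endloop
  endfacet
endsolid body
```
; perimeter-only toolpath
G21 ; units = mm
G90 ; absolute positioning
G28 ; home
; layer 1
G0 Z2.57
G0 X9.00 Y4.68
G1 X7.83 Y7.53
G1 X5.10 Y8.96
G1 X2.10 Y8.30
G1 X0.21 Y5.87
G1 X0.34 Y2.79
G1 X2.41 Y0.52
G1 X5.46 Y0.10
G1 X8.06 Y1.75
G1 X9.00 Y4.68
; layer 2
G0 Z5.14
G0 X9.00 Y4.68
G1 X7.83 Y7.53
G1 X5.10 Y8.96
G1 X2.10 Y8.30
G1 X0.21 Y5.87
G1 X0.34 Y2.79
G1 X2.41 Y0.52
G1 X5.46 Y0.10
G1 X8.06 Y1.75
G1 X9.00 Y4.68
; layer 3
G0 Z7.71
G0 X9.00 Y4.68
G1 X7.83 Y7.53
G1 X5.10 Y8.96
G1 X2.10 Y8.30
G1 X0.21 Y5.87
G1 X0.34 Y2.79
G1 X2.41 Y0.52
G1 X5.46 Y0.10
G1 X8.06 Y1.75
G1 X9.00 Y4.68
; layer 4
G0 Z10.27
G0 X9.00 Y4.68
G1 X7.83 Y7.53
G1 X5.10 Y8.96
G1 X2.10 Y8.30
G1 X0.21 Y5.87
G1 X0.34 Y2.79
G1 X2.41 Y0.52
G1 X5.46 Y0.10
G1 X8.06 Y1.75
G1 X9.00 Y4.68
; layer 5
G0 Z12.84
G0 X9.00 Y4.68
G1 X7.83 Y7.53
G1 X5.10 Y8.96
G1 X2.10 Y8.30
G1 X0.21 Y5.87
G1 X0.34 Y2.79
G1 X2.41 Y0.52
G1 X5.46 Y0.10
G1 X8.06 Y1.75
G1 X9.00 Y4.68
; layer 6
G0 Z15.41
G0 X9.00 Y4.68
G1 X7.83 Y7.53
G1 X5.10 Y8.96
G1 X2.10 Y8.30
G1 X0.21 Y5.87
G1 X0.34 Y2.79
G1 X2.41 Y0.52
G1 X5.46 Y0.10
G1 X8.06 Y1.75
G1 X9.00 Y4.68
M2 ; end

The solid is a regular 9-sided prism (a cylinder approximated with 9 flat sides), circumscribed radius ≈ 4.5 mm, height ≈ 15.4 mm. Slicing at Δz = 2.57 mm — 6 equal slices spanning the solid's height, so layer i sits at z = i·h/6 — gives 6 non-empty perimeters. Each is a 9-segment closed polygon; G0 lifts to the layer z and rapids to the start vertex, then G1 traces the edges.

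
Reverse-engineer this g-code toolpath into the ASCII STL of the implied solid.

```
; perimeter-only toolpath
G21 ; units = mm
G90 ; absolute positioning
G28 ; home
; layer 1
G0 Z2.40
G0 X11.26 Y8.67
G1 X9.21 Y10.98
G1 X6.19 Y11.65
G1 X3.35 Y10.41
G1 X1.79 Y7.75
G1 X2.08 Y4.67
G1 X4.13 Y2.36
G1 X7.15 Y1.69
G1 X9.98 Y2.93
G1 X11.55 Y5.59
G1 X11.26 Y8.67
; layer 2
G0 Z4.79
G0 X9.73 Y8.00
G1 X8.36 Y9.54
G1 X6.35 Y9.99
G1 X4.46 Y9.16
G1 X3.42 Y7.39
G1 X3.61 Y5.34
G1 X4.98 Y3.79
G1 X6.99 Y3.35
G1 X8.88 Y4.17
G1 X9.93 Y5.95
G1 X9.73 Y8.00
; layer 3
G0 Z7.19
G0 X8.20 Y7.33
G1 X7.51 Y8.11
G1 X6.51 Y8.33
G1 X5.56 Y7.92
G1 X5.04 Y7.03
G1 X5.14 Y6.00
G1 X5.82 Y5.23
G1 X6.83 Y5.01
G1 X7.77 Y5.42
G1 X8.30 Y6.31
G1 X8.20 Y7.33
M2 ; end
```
solid part
  facet normal 0.0000 0.0000 -1.0000
    outer loop
      vertex 6.03 13.31 0.00
      vertex 10.05 12.42 0.00
      vertex 12.79 9.33 0.00
    endloop
  endfacet
  facet normal 0.0000 0.0000 -1.0000
    outer loop
      vertex 2.25 11.66 0.00
      vertex 6.03 13.31 0.00
      vertex 12.79 9.33 0.00
    endloop
  endfacet
  facet normal 0.0000 0.0000 -1.0000
    outer loop
      vertex 0.16 8.11 0.00
      vertex 2.25 11.66 0.00
      vertex 12.79 9.33 0.00
    endloop
  endfacet
  facet normal 0.0000 0.0000 -1.0000
    outer loop
      vertex 0.55 4.01 0.00
      vertex 0.16 8.11 0.00
      vertex 12.79 9.33 0.00
    endloop
  endfacet
  facet normal 0.0000 0.0000 -1.0000
    outer loop
      vertex 3.29 0.92 0.00
      vertex 0.55 4.01 0.00
      vertex 12.79 9.33 0.00
    endloop
  endfacet
  facet normal 0.0000 0.0000 -1.0000
    outer loop
      vertex 7.31 0.03 0.00
      vertex 3.29 0.92 0.00
      vertex 12.79 9.33 0.00
    endloop
  endfacet
  facet normal 0.0000 0.0000 -1.0000
    outer loop
      vertex 11.09 1.68 0.00
      vertex 7.31 0.03 0.00
      vertex 12.79 9.33 0.00
    endloop
  endfacet
  facet normal 0.0000 0.0000 -1.0000
    outer loop
      vertex 13.18 5.23 0.00
      vertex 11.09 1.68 0.00
      vertex 12.79 9.33 0.00
    endloop
  endfacet
  facet normal 0.6240 0.5533 0.5517
    outer loop
      vertex 12.79 9.33 0.00
      vertex 10.05 12.42 0.00
      vertex 6.67 6.67 9.59
    endloop
  endfacet
  facet normal 0.1803 0.8143 0.5518
    outer loop
      vertex 10.05 12.42 0.00
      vertex 6.03 13.31 0.00
      vertex 6.67 6.67 9.59
    endloop
  endfacet
  facet normal -0.3337 0.7645 0.5516
    outer loop
      vertex 6.03 13.31 0.00
      vertex 2.25 11.66 0.00
      vertex 6.67 6.67 9.59
    endloop
  endfacet
  facet normal -0.7188 0.4232 0.5515
    outer loop
      vertex 2.25 11.66 0.00
      vertex 0.16 8.11 0.00
      vertex 6.67 6.67 9.59
    endloop
  endfacet
  facet normal -0.8303 -0.0790 0.5517
    outer loop
      vertex 0.16 8.11 0.00
      vertex 0.55 4.01 0.00
      vertex 6.67 6.67 9.59
    endloop
  endfacet
  facet normal -0.6240 -0.5533 0.5517
    outer loop
      vertex 0.55 4.01 0.00
      vertex 3.29 0.92 0.00
      vertex 6.67 6.67 9.59
    endloop
  endfacet
  facet normal -0.1803 -0.8143 0.5518
    outer loop
      vertex 3.29 0.92 0.00
      vertex 7.31 0.03 0.00
      vertex 6.67 6.67 9.59
    endloop
  endfacet
  facet normal 0.3337 -0.7645 0.5516
    outer loop
      vertex 7.31 0.03 0.00
      vertex 11.09 1.68 0.00
      vertex 6.67 6.67 9.59
    endloop
  endfacet
  facet normal 0.7188 -0.4232 0.5515
    outer loop
      vertex 11.09 1.68 0.00
      vertex 13.18 5.23 0.00
      vertex 6.67 6.67 9.59
    endloop
  endfacet
  facet normal 0.8303 0.0790 0.5517
    outer loop
      vertex 13.18 5.23 0.00
      vertex 12.79 9.33 0.00
      vertex 6.67 6.67 9.59
    endloop
  endfacet
endsolid part

The G0 Z moves step by Δz≈2.40 mm. The G1 loops shrink linearly with z, so the solid tapers from its base footprint up to z≈9.59. Closing with a flat bottom cap and the tapered top and triangulating gives 18 facets — a regular 10-sided pyramid, base circumscribed radius ≈ 6.67 mm, apex at z ≈ 9.59 mm.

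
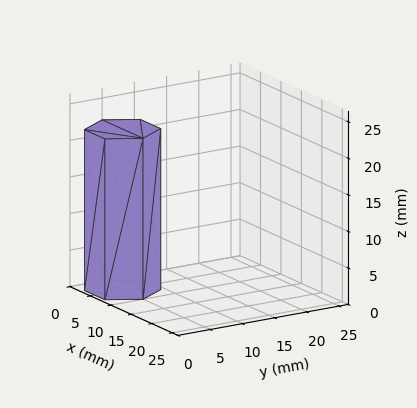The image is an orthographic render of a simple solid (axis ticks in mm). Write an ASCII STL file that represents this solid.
Reading the render: the shape is a regular 6-sided prism (a cylinder approximated with 6 flat sides), circumscribed radius ≈ 5 mm, height ≈ 22 mm (dimensions read to the nearest mm from the axis ticks). For the STL, each face is triangulated and given an outward normal.

solid part
  facet normal 0.0000 0.0000 -1.0000
    outer loop
      vertex 2.50 9.33 0.00
      vertex 7.50 9.33 0.00
      vertex 10.00 5.00 0.00
    endloop
  endfacet
  facet normal 0.0000 0.0000 -1.0000
    outer loop
      vertex 0.00 5.00 0.00
      vertex 2.50 9.33 0.00
      vertex 10.00 5.00 0.00
    endloop
  endfacet
  facet normal 0.0000 0.0000 -1.0000
    outer loop
      vertex 2.50 0.67 0.00
      vertex 0.00 5.00 0.00
      vertex 10.00 5.00 0.00
    endloop
  endfacet
  facet normal 0.0000 0.0000 -1.0000
    outer loop
      vertex 7.50 0.67 0.00
      vertex 2.50 0.67 0.00
      vertex 10.00 5.00 0.00
    endloop
  endfacet
  facet normal 0.0000 0.0000 1.0000
    outer loop
      vertex 10.00 5.00 22.00
      vertex 7.50 9.33 22.00
      vertex 2.50 9.33 22.00
    endloop
  endfacet
  facet normal 0.0000 0.0000 1.0000
    outer loop
      vertex 10.00 5.00 22.00
      vertex 2.50 9.33 22.00
      vertex 0.00 5.00 22.00
    endloop
  endfacet
  facet normal 0.0000 0.0000 1.0000
    outer loop
      vertex 10.00 5.00 22.00
      vertex 0.00 5.00 22.00
      vertex 2.50 0.67 22.00
    endloop
  endfacet
  facet normal 0.0000 0.0000 1.0000
    outer loop
      vertex 10.00 5.00 22.00
      vertex 2.50 0.67 22.00
      vertex 7.50 0.67 22.00
    endloop
  endfacet
  facet normal 0.8660 0.5000 0.0000
    outer loop
      vertex 10.00 5.00 0.00
      vertex 7.50 9.33 0.00
      vertex 7.50 9.33 22.00
    endloop
  endfacet
  facet normal 0.8660 0.5000 0.0000
    outer loop
      vertex 10.00 5.00 0.00
      vertex 7.50 9.33 22.00
      vertex 10.00 5.00 22.00
    endloop
  endfacet
  facet normal 0.0000 1.0000 0.0000
    outer loop
      vertex 7.50 9.33 0.00
      vertex 2.50 9.33 0.00
      vertex 2.50 9.33 22.00
    endloop
  endfacet
  facet normal 0.0000 1.0000 0.0000
    outer loop
      vertex 7.50 9.33 0.00
      vertex 2.50 9.33 22.00
      vertex 7.50 9.33 22.00
    endloop
  endfacet
  facet normal -0.8660 0.5000 0.0000
    outer loop
      vertex 2.50 9.33 0.00
      vertex 0.00 5.00 0.00
      vertex 0.00 5.00 22.00
    endloop
  endfacet
  facet normal -0.8660 0.5000 0.0000
    outer loop
      vertex 2.50 9.33 0.00
      vertex 0.00 5.00 22.00
      vertex 2.50 9.33 22.00
    endloop
  endfacet
  facet normal -0.8660 -0.5000 0.0000
    outer loop
      vertex 0.00 5.00 0.00
      vertex 2.50 0.67 0.00
      vertex 2.50 0.67 22.00
    endloop
  endfacet
  facet normal -0.8660 -0.5000 0.0000
    outer loop
      vertex 0.00 5.00 0.00
      vertex 2.50 0.67 22.00
      vertex 0.00 5.00 22.00
    endloop
  endfacet
  facet normal 0.0000 -1.0000 0.0000
    outer loop
      vertex 2.50 0.67 0.00
      vertex 7.50 0.67 0.00
      vertex 7.50 0.67 22.00
    endloop
  endfacet
  facet normal 0.0000 -1.0000 0.0000
    outer loop
      vertex 2.50 0.67 0.00
      vertex 7.50 0.67 22.00
      vertex 2.50 0.67 22.00
    endloop
  endfacet
  facet normal 0.8660 -0.5000 0.0000
    outer loop
      vertex 7.50 0.67 0.00
      vertex 10.00 5.00 0.00
      vertex 10.00 5.00 22.00
    endloop
  endfacet
  facet normal 0.8660 -0.5000 0.0000
    outer loop
      vertex 7.50 0.67 0.00
      vertex 10.00 5.00 22.00
      vertex 7.50 0.67 22.00
    endloop
  endfacet
endsolid part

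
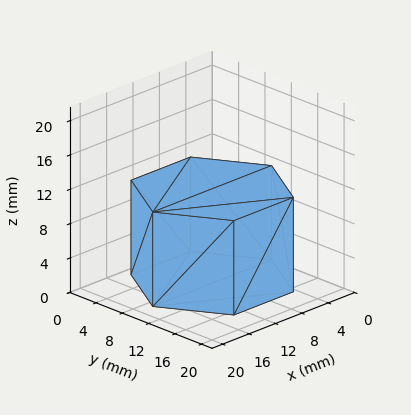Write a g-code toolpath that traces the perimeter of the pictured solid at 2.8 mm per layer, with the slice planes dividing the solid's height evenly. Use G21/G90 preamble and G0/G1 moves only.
Reading the render: the shape is a regular 6-sided prism (a cylinder approximated with 6 flat sides), circumscribed radius ≈ 9 mm, height ≈ 11 mm (dimensions read to the nearest mm from the axis ticks). For the g-code, the solid's height is divided into equal slices at the stated Δz and each level perimeter traced with G1 moves after a G0 lift.

; perimeter-only toolpath
G21 ; units = mm
G90 ; absolute positioning
G28 ; home
; layer 1
G0 Z2.8
G0 X18.0 Y9.0
G1 X13.5 Y16.8
G1 X4.5 Y16.8
G1 X0.0 Y9.0
G1 X4.5 Y1.2
G1 X13.5 Y1.2
G1 X18.0 Y9.0
; layer 2
G0 Z5.5
G0 X18.0 Y9.0
G1 X13.5 Y16.8
G1 X4.5 Y16.8
G1 X0.0 Y9.0
G1 X4.5 Y1.2
G1 X13.5 Y1.2
G1 X18.0 Y9.0
; layer 3
G0 Z8.2
G0 X18.0 Y9.0
G1 X13.5 Y16.8
G1 X4.5 Y16.8
G1 X0.0 Y9.0
G1 X4.5 Y1.2
G1 X13.5 Y1.2
G1 X18.0 Y9.0
; layer 4
G0 Z11.0
G0 X18.0 Y9.0
G1 X13.5 Y16.8
G1 X4.5 Y16.8
G1 X0.0 Y9.0
G1 X4.5 Y1.2
G1 X13.5 Y1.2
G1 X18.0 Y9.0
M2 ; end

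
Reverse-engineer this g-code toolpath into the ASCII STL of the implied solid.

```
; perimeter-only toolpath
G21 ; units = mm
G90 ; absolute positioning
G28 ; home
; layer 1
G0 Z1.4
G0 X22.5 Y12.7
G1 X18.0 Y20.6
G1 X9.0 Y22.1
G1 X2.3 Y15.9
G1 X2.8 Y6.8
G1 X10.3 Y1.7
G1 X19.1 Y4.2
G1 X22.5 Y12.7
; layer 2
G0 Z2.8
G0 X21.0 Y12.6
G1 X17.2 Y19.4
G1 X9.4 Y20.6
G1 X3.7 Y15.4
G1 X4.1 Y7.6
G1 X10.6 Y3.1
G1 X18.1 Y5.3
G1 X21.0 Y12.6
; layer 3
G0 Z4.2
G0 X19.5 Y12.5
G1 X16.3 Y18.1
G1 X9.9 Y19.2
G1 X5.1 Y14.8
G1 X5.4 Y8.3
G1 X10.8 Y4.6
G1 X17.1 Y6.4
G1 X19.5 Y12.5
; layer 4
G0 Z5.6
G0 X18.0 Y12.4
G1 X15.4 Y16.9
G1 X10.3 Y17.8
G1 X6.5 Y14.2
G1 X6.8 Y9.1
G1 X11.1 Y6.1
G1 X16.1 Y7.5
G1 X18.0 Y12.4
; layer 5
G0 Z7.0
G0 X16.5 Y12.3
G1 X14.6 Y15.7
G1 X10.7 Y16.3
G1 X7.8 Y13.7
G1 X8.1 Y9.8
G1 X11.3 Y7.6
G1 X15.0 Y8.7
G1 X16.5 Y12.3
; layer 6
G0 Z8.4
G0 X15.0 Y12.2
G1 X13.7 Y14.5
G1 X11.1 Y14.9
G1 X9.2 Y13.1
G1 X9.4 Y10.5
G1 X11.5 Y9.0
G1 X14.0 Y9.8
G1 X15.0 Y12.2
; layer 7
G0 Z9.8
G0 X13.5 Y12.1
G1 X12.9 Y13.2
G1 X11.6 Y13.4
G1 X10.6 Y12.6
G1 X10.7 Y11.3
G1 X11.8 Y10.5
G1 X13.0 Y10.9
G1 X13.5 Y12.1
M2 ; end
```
solid part
  facet normal 0.0000 0.0000 -1.0000
    outer loop
      vertex 8.6 23.5 0.0
      vertex 18.9 21.8 0.0
      vertex 24.0 12.8 0.0
    endloop
  endfacet
  facet normal 0.0000 0.0000 -1.0000
    outer loop
      vertex 0.9 16.5 0.0
      vertex 8.6 23.5 0.0
      vertex 24.0 12.8 0.0
    endloop
  endfacet
  facet normal 0.0000 0.0000 -1.0000
    outer loop
      vertex 1.5 6.1 0.0
      vertex 0.9 16.5 0.0
      vertex 24.0 12.8 0.0
    endloop
  endfacet
  facet normal 0.0000 0.0000 -1.0000
    outer loop
      vertex 10.1 0.2 0.0
      vertex 1.5 6.1 0.0
      vertex 24.0 12.8 0.0
    endloop
  endfacet
  facet normal 0.0000 0.0000 -1.0000
    outer loop
      vertex 20.1 3.1 0.0
      vertex 10.1 0.2 0.0
      vertex 24.0 12.8 0.0
    endloop
  endfacet
  facet normal 0.6253 0.3543 0.6953
    outer loop
      vertex 24.0 12.8 0.0
      vertex 18.9 21.8 0.0
      vertex 12.0 12.0 11.2
    endloop
  endfacet
  facet normal 0.1173 0.7105 0.6939
    outer loop
      vertex 18.9 21.8 0.0
      vertex 8.6 23.5 0.0
      vertex 12.0 12.0 11.2
    endloop
  endfacet
  facet normal -0.4843 0.5327 0.6940
    outer loop
      vertex 8.6 23.5 0.0
      vertex 0.9 16.5 0.0
      vertex 12.0 12.0 11.2
    endloop
  endfacet
  facet normal -0.7179 -0.0414 0.6949
    outer loop
      vertex 0.9 16.5 0.0
      vertex 1.5 6.1 0.0
      vertex 12.0 12.0 11.2
    endloop
  endfacet
  facet normal -0.4071 -0.5934 0.6943
    outer loop
      vertex 1.5 6.1 0.0
      vertex 10.1 0.2 0.0
      vertex 12.0 12.0 11.2
    endloop
  endfacet
  facet normal 0.2005 -0.6912 0.6943
    outer loop
      vertex 10.1 0.2 0.0
      vertex 20.1 3.1 0.0
      vertex 12.0 12.0 11.2
    endloop
  endfacet
  facet normal 0.6668 -0.2681 0.6953
    outer loop
      vertex 20.1 3.1 0.0
      vertex 24.0 12.8 0.0
      vertex 12.0 12.0 11.2
    endloop
  endfacet
endsolid part

The G0 Z moves step by Δz≈1.4 mm. The G1 loops shrink linearly with z, so the solid tapers from its base footprint up to z≈11.2. Closing with a flat bottom cap and the tapered top and triangulating gives 12 facets — a regular 7-sided pyramid, base circumscribed radius ≈ 12 mm, apex at z ≈ 11.2 mm.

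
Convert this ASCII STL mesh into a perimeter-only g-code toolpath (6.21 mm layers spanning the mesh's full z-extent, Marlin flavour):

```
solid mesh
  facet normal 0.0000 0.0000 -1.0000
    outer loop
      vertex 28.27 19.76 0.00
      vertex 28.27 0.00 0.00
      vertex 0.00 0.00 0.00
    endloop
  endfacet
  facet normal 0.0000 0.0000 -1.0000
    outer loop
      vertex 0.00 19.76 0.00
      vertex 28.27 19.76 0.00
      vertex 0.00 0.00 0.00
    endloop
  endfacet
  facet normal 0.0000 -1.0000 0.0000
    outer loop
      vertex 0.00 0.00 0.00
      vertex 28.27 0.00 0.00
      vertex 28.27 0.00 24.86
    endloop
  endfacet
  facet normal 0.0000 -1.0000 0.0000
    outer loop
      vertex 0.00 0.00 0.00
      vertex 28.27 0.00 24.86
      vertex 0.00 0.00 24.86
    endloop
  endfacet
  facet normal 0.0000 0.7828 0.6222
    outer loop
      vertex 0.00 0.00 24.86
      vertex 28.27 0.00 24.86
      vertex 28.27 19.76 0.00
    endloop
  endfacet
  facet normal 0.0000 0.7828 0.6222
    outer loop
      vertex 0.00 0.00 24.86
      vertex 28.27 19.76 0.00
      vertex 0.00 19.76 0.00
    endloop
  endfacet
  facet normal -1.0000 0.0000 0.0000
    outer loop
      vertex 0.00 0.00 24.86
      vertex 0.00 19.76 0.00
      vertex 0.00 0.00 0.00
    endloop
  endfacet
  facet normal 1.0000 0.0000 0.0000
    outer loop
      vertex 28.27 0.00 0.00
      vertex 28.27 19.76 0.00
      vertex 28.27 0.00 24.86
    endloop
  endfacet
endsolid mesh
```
; perimeter-only toolpath
G21 ; units = mm
G90 ; absolute positioning
G28 ; home
; layer 1
G0 Z6.21
G0 X0.00 Y0.00
G1 X28.27 Y0.00
G1 X28.27 Y14.82
G1 X0.00 Y14.82
G1 X0.00 Y0.00
; layer 2
G0 Z12.43
G0 X0.00 Y0.00
G1 X28.27 Y0.00
G1 X28.27 Y9.88
G1 X0.00 Y9.88
G1 X0.00 Y0.00
; layer 3
G0 Z18.64
G0 X0.00 Y0.00
G1 X28.27 Y0.00
G1 X28.27 Y4.94
G1 X0.00 Y4.94
G1 X0.00 Y0.00
M2 ; end

The solid is a wedge (ramp): 28.3 × 19.8 mm base, rising to 24.9 mm along the y=0 edge and sloping linearly to z=0 at y=19.8. Slicing at Δz = 6.21 mm — 4 equal slices spanning the solid's height, so layer i sits at z = i·h/4 — gives 3 non-empty perimeters. Each is a 4-segment closed polygon; G0 lifts to the layer z and rapids to the start vertex, then G1 traces the edges. The cross-section shrinks linearly with z (the slice at the apex is degenerate and omitted).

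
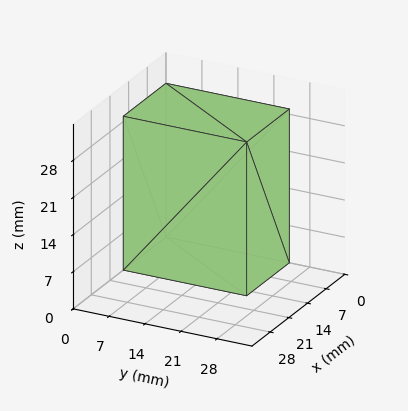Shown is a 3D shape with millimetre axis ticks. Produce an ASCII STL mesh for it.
Reading the render: the shape is a rectangular box, roughly 16 × 24 mm footprint and 29 mm tall (dimensions read to the nearest mm from the axis ticks). For the STL, each face is triangulated and given an outward normal.

solid part
  facet normal 0.0000 0.0000 -1.0000
    outer loop
      vertex 16.0 24.0 0.0
      vertex 16.0 0.0 0.0
      vertex 0.0 0.0 0.0
    endloop
  endfacet
  facet normal 0.0000 0.0000 -1.0000
    outer loop
      vertex 0.0 24.0 0.0
      vertex 16.0 24.0 0.0
      vertex 0.0 0.0 0.0
    endloop
  endfacet
  facet normal 0.0000 0.0000 1.0000
    outer loop
      vertex 0.0 0.0 29.0
      vertex 16.0 0.0 29.0
      vertex 16.0 24.0 29.0
    endloop
  endfacet
  facet normal 0.0000 0.0000 1.0000
    outer loop
      vertex 0.0 0.0 29.0
      vertex 16.0 24.0 29.0
      vertex 0.0 24.0 29.0
    endloop
  endfacet
  facet normal 0.0000 -1.0000 0.0000
    outer loop
      vertex 0.0 0.0 0.0
      vertex 16.0 0.0 0.0
      vertex 16.0 0.0 29.0
    endloop
  endfacet
  facet normal 0.0000 -1.0000 0.0000
    outer loop
      vertex 0.0 0.0 0.0
      vertex 16.0 0.0 29.0
      vertex 0.0 0.0 29.0
    endloop
  endfacet
  facet normal 0.0000 1.0000 0.0000
    outer loop
      vertex 16.0 24.0 29.0
      vertex 16.0 24.0 0.0
      vertex 0.0 24.0 0.0
    endloop
  endfacet
  facet normal 0.0000 1.0000 0.0000
    outer loop
      vertex 0.0 24.0 29.0
      vertex 16.0 24.0 29.0
      vertex 0.0 24.0 0.0
    endloop
  endfacet
  facet normal -1.0000 0.0000 0.0000
    outer loop
      vertex 0.0 24.0 29.0
      vertex 0.0 24.0 0.0
      vertex 0.0 0.0 0.0
    endloop
  endfacet
  facet normal -1.0000 0.0000 0.0000
    outer loop
      vertex 0.0 0.0 29.0
      vertex 0.0 24.0 29.0
      vertex 0.0 0.0 0.0
    endloop
  endfacet
  facet normal 1.0000 0.0000 0.0000
    outer loop
      vertex 16.0 0.0 0.0
      vertex 16.0 24.0 0.0
      vertex 16.0 24.0 29.0
    endloop
  endfacet
  facet normal 1.0000 0.0000 0.0000
    outer loop
      vertex 16.0 0.0 0.0
      vertex 16.0 24.0 29.0
      vertex 16.0 0.0 29.0
    endloop
  endfacet
endsolid part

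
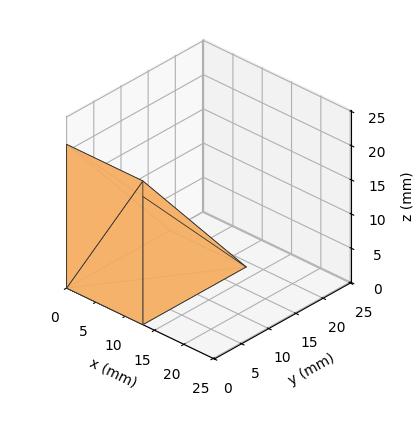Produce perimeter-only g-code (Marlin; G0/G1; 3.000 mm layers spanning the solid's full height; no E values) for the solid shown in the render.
Reading the render: the shape is a wedge (ramp): 13 × 19 mm base, rising to 21 mm along the y=0 edge and sloping linearly to z=0 at y=19 (dimensions read to the nearest mm from the axis ticks). For the g-code, the solid's height is divided into equal slices at the stated Δz and each level perimeter traced with G1 moves after a G0 lift.

; perimeter-only toolpath
G21 ; units = mm
G90 ; absolute positioning
G28 ; home
; layer 1
G0 Z3.000
G0 X0.000 Y0.000
G1 X13.000 Y0.000
G1 X13.000 Y16.286
G1 X0.000 Y16.286
G1 X0.000 Y0.000
; layer 2
G0 Z6.000
G0 X0.000 Y0.000
G1 X13.000 Y0.000
G1 X13.000 Y13.571
G1 X0.000 Y13.571
G1 X0.000 Y0.000
; layer 3
G0 Z9.000
G0 X0.000 Y0.000
G1 X13.000 Y0.000
G1 X13.000 Y10.857
G1 X0.000 Y10.857
G1 X0.000 Y0.000
; layer 4
G0 Z12.000
G0 X0.000 Y0.000
G1 X13.000 Y0.000
G1 X13.000 Y8.143
G1 X0.000 Y8.143
G1 X0.000 Y0.000
; layer 5
G0 Z15.000
G0 X0.000 Y0.000
G1 X13.000 Y0.000
G1 X13.000 Y5.429
G1 X0.000 Y5.429
G1 X0.000 Y0.000
; layer 6
G0 Z18.000
G0 X0.000 Y0.000
G1 X13.000 Y0.000
G1 X13.000 Y2.714
G1 X0.000 Y2.714
G1 X0.000 Y0.000
M2 ; end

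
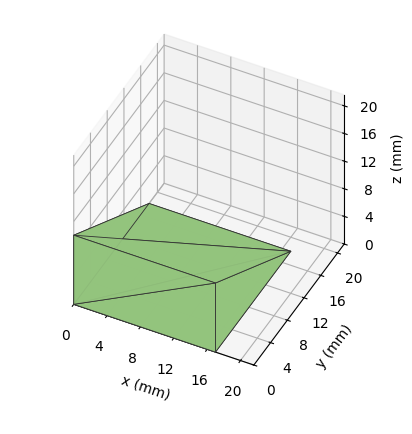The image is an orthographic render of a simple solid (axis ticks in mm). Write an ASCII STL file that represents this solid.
Reading the render: the shape is a wedge (ramp): 17 × 18 mm base, rising to 10 mm along the y=0 edge and sloping linearly to z=0 at y=18 (dimensions read to the nearest mm from the axis ticks). For the STL, each face is triangulated and given an outward normal.

solid part
  facet normal 0.0000 0.0000 -1.0000
    outer loop
      vertex 17.000 18.000 0.000
      vertex 17.000 0.000 0.000
      vertex 0.000 0.000 0.000
    endloop
  endfacet
  facet normal 0.0000 0.0000 -1.0000
    outer loop
      vertex 0.000 18.000 0.000
      vertex 17.000 18.000 0.000
      vertex 0.000 0.000 0.000
    endloop
  endfacet
  facet normal 0.0000 -1.0000 0.0000
    outer loop
      vertex 0.000 0.000 0.000
      vertex 17.000 0.000 0.000
      vertex 17.000 0.000 10.000
    endloop
  endfacet
  facet normal 0.0000 -1.0000 0.0000
    outer loop
      vertex 0.000 0.000 0.000
      vertex 17.000 0.000 10.000
      vertex 0.000 0.000 10.000
    endloop
  endfacet
  facet normal 0.0000 0.4856 0.8742
    outer loop
      vertex 0.000 0.000 10.000
      vertex 17.000 0.000 10.000
      vertex 17.000 18.000 0.000
    endloop
  endfacet
  facet normal 0.0000 0.4856 0.8742
    outer loop
      vertex 0.000 0.000 10.000
      vertex 17.000 18.000 0.000
      vertex 0.000 18.000 0.000
    endloop
  endfacet
  facet normal -1.0000 0.0000 0.0000
    outer loop
      vertex 0.000 0.000 10.000
      vertex 0.000 18.000 0.000
      vertex 0.000 0.000 0.000
    endloop
  endfacet
  facet normal 1.0000 0.0000 0.0000
    outer loop
      vertex 17.000 0.000 0.000
      vertex 17.000 18.000 0.000
      vertex 17.000 0.000 10.000
    endloop
  endfacet
endsolid part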